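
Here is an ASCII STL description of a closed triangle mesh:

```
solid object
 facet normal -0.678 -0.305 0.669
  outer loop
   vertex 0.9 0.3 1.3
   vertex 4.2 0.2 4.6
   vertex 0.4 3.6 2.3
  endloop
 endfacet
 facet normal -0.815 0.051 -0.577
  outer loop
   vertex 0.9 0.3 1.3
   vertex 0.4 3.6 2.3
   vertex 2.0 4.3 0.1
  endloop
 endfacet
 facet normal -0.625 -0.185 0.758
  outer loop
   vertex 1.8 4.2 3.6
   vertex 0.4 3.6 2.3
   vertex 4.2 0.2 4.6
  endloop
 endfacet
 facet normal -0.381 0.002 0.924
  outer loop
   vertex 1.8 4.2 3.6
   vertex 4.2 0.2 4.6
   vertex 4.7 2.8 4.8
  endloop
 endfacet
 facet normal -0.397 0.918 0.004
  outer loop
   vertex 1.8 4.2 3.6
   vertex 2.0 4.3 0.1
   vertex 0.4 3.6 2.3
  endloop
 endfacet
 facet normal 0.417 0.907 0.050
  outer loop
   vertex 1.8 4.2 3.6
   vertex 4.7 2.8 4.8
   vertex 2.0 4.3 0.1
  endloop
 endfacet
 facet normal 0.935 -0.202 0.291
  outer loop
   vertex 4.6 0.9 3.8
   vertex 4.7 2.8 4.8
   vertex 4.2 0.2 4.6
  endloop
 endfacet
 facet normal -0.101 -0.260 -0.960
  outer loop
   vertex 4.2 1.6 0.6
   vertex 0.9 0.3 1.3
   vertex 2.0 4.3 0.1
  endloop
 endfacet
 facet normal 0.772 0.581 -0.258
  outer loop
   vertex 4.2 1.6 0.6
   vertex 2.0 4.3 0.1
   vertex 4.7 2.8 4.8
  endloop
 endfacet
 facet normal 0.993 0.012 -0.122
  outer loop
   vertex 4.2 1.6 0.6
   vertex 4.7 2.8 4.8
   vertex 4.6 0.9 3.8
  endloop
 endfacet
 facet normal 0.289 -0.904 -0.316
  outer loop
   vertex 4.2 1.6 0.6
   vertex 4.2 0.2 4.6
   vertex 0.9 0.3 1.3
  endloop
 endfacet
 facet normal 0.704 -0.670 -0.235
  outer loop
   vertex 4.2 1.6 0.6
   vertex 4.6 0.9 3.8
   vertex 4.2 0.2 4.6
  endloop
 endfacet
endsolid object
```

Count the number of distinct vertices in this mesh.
8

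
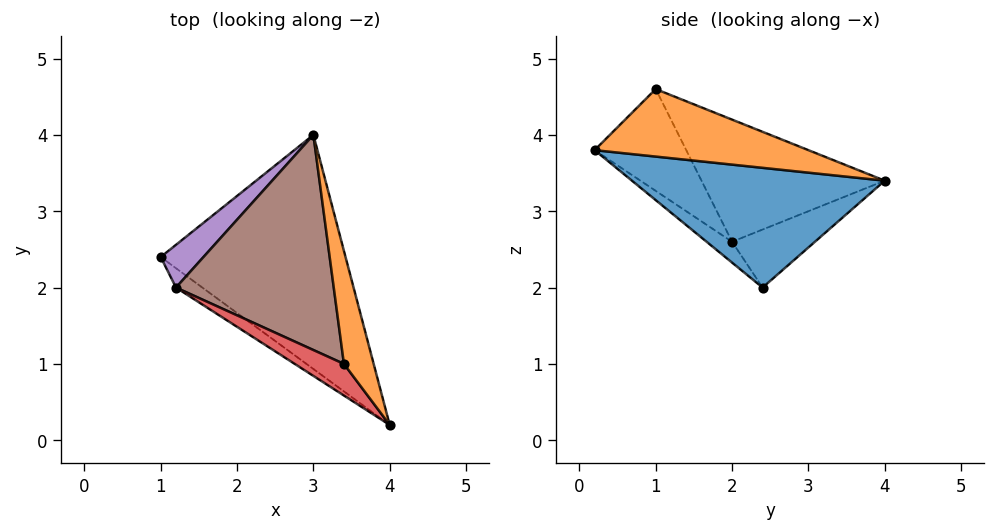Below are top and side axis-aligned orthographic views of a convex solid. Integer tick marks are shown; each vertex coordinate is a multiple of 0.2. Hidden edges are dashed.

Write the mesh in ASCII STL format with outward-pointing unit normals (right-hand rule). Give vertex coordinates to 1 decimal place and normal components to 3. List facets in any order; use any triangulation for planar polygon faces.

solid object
 facet normal 0.543 0.055 -0.838
  outer loop
   vertex 3.0 4.0 3.4
   vertex 4.0 0.2 3.8
   vertex 1.0 2.4 2.0
  endloop
 endfacet
 facet normal 0.881 0.273 0.388
  outer loop
   vertex 3.4 1.0 4.6
   vertex 4.0 0.2 3.8
   vertex 3.0 4.0 3.4
  endloop
 endfacet
 facet normal -0.346 -0.830 -0.438
  outer loop
   vertex 1.2 2.0 2.6
   vertex 1.0 2.4 2.0
   vertex 4.0 0.2 3.8
  endloop
 endfacet
 facet normal -0.603 -0.743 0.291
  outer loop
   vertex 1.2 2.0 2.6
   vertex 4.0 0.2 3.8
   vertex 3.4 1.0 4.6
  endloop
 endfacet
 facet normal -0.724 0.438 0.533
  outer loop
   vertex 1.2 2.0 2.6
   vertex 3.0 4.0 3.4
   vertex 1.0 2.4 2.0
  endloop
 endfacet
 facet normal -0.596 0.228 0.770
  outer loop
   vertex 1.2 2.0 2.6
   vertex 3.4 1.0 4.6
   vertex 3.0 4.0 3.4
  endloop
 endfacet
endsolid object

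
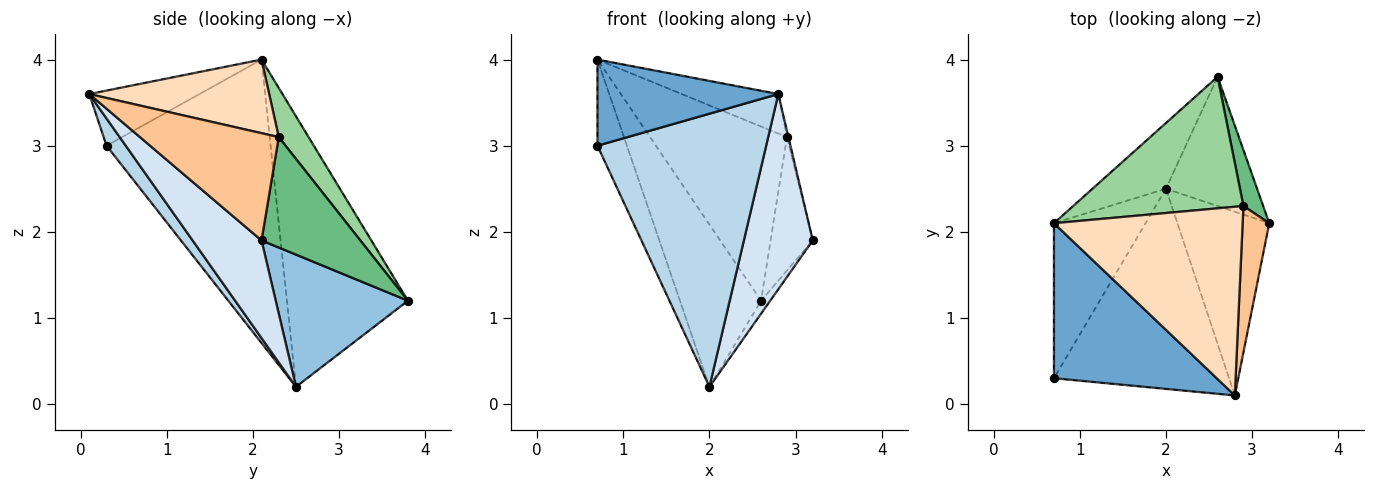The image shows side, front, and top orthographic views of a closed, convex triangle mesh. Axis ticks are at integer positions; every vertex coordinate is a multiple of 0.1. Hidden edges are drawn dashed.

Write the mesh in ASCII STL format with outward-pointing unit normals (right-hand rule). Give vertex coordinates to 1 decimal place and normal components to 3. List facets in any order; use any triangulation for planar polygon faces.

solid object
 facet normal -0.284 -0.466 0.838
  outer loop
   vertex 2.8 0.1 3.6
   vertex 0.7 2.1 4.0
   vertex 0.7 0.3 3.0
  endloop
 endfacet
 facet normal 0.822 0.057 -0.567
  outer loop
   vertex 2.0 2.5 0.2
   vertex 2.6 3.8 1.2
   vertex 3.2 2.1 1.9
  endloop
 endfacet
 facet normal 0.092 -0.803 -0.589
  outer loop
   vertex 2.0 2.5 0.2
   vertex 2.8 0.1 3.6
   vertex 0.7 0.3 3.0
  endloop
 endfacet
 facet normal 0.589 -0.589 -0.554
  outer loop
   vertex 2.0 2.5 0.2
   vertex 3.2 2.1 1.9
   vertex 2.8 0.1 3.6
  endloop
 endfacet
 facet normal -0.938 0.168 -0.303
  outer loop
   vertex 2.0 2.5 0.2
   vertex 0.7 0.3 3.0
   vertex 0.7 2.1 4.0
  endloop
 endfacet
 facet normal -0.810 0.543 -0.220
  outer loop
   vertex 2.0 2.5 0.2
   vertex 0.7 2.1 4.0
   vertex 2.6 3.8 1.2
  endloop
 endfacet
 facet normal 0.971 0.011 0.241
  outer loop
   vertex 2.9 2.3 3.1
   vertex 2.8 0.1 3.6
   vertex 3.2 2.1 1.9
  endloop
 endfacet
 facet normal 0.357 0.192 0.914
  outer loop
   vertex 2.9 2.3 3.1
   vertex 0.7 2.1 4.0
   vertex 2.8 0.1 3.6
  endloop
 endfacet
 facet normal 0.908 0.387 0.162
  outer loop
   vertex 2.9 2.3 3.1
   vertex 3.2 2.1 1.9
   vertex 2.6 3.8 1.2
  endloop
 endfacet
 facet normal 0.171 0.786 0.594
  outer loop
   vertex 2.9 2.3 3.1
   vertex 2.6 3.8 1.2
   vertex 0.7 2.1 4.0
  endloop
 endfacet
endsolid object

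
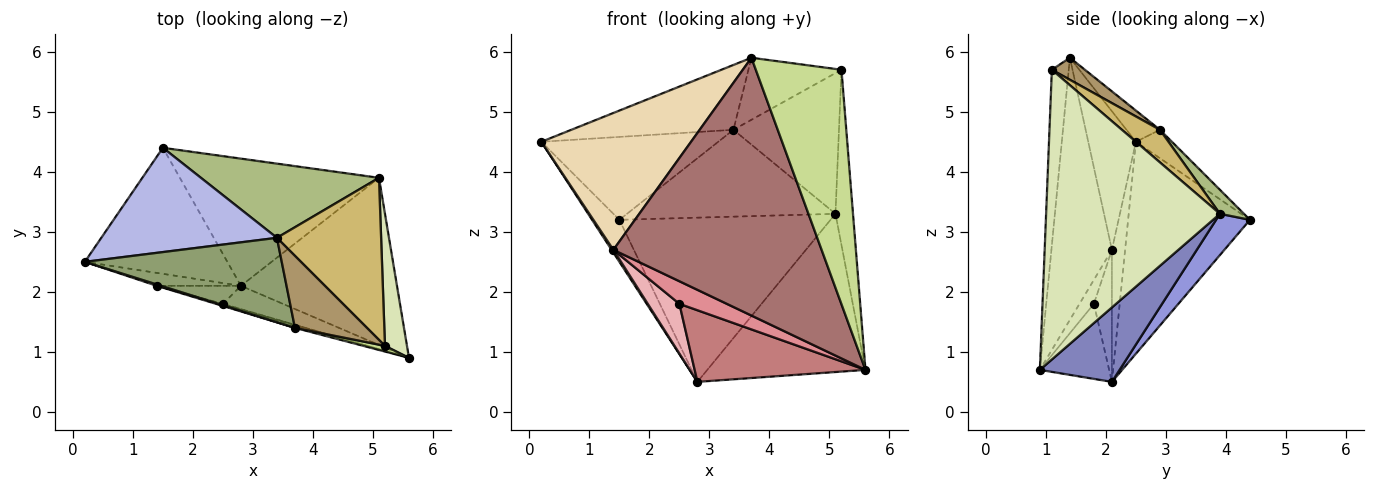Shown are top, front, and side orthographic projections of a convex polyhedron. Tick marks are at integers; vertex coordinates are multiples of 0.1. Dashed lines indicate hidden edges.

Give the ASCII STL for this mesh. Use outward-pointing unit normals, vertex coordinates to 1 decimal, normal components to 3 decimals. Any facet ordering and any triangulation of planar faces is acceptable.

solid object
 facet normal -0.816 0.183 -0.549
  outer loop
   vertex 2.8 2.1 0.5
   vertex 0.2 2.5 4.5
   vertex 1.5 4.4 3.2
  endloop
 endfacet
 facet normal 0.327 0.649 -0.686
  outer loop
   vertex 2.8 2.1 0.5
   vertex 5.1 3.9 3.3
   vertex 5.6 0.9 0.7
  endloop
 endfacet
 facet normal 0.126 0.784 -0.608
  outer loop
   vertex 2.8 2.1 0.5
   vertex 1.5 4.4 3.2
   vertex 5.1 3.9 3.3
  endloop
 endfacet
 facet normal -0.126 0.617 0.777
  outer loop
   vertex 3.4 2.9 4.7
   vertex 1.5 4.4 3.2
   vertex 0.2 2.5 4.5
  endloop
 endfacet
 facet normal -0.125 0.604 0.787
  outer loop
   vertex 3.4 2.9 4.7
   vertex 0.2 2.5 4.5
   vertex 3.7 1.4 5.9
  endloop
 endfacet
 facet normal 0.087 0.757 0.647
  outer loop
   vertex 3.4 2.9 4.7
   vertex 5.1 3.9 3.3
   vertex 1.5 4.4 3.2
  endloop
 endfacet
 facet normal -0.193 -0.981 0.024
  outer loop
   vertex 5.2 1.1 5.7
   vertex 3.7 1.4 5.9
   vertex 5.6 0.9 0.7
  endloop
 endfacet
 facet normal 0.992 0.100 0.075
  outer loop
   vertex 5.2 1.1 5.7
   vertex 5.6 0.9 0.7
   vertex 5.1 3.9 3.3
  endloop
 endfacet
 facet normal 0.226 0.636 0.738
  outer loop
   vertex 5.2 1.1 5.7
   vertex 3.4 2.9 4.7
   vertex 3.7 1.4 5.9
  endloop
 endfacet
 facet normal 0.230 0.638 0.735
  outer loop
   vertex 5.2 1.1 5.7
   vertex 5.1 3.9 3.3
   vertex 3.4 2.9 4.7
  endloop
 endfacet
 facet normal -0.838 -0.114 -0.533
  outer loop
   vertex 1.4 2.1 2.7
   vertex 0.2 2.5 4.5
   vertex 2.8 2.1 0.5
  endloop
 endfacet
 facet normal -0.303 -0.953 0.010
  outer loop
   vertex 1.4 2.1 2.7
   vertex 3.7 1.4 5.9
   vertex 0.2 2.5 4.5
  endloop
 endfacet
 facet normal -0.279 -0.960 -0.010
  outer loop
   vertex 1.4 2.1 2.7
   vertex 5.6 0.9 0.7
   vertex 3.7 1.4 5.9
  endloop
 endfacet
 facet normal -0.360 -0.888 -0.288
  outer loop
   vertex 2.5 1.8 1.8
   vertex 2.8 2.1 0.5
   vertex 5.6 0.9 0.7
  endloop
 endfacet
 facet normal -0.290 -0.956 -0.036
  outer loop
   vertex 2.5 1.8 1.8
   vertex 5.6 0.9 0.7
   vertex 1.4 2.1 2.7
  endloop
 endfacet
 facet normal -0.472 -0.829 -0.300
  outer loop
   vertex 2.5 1.8 1.8
   vertex 1.4 2.1 2.7
   vertex 2.8 2.1 0.5
  endloop
 endfacet
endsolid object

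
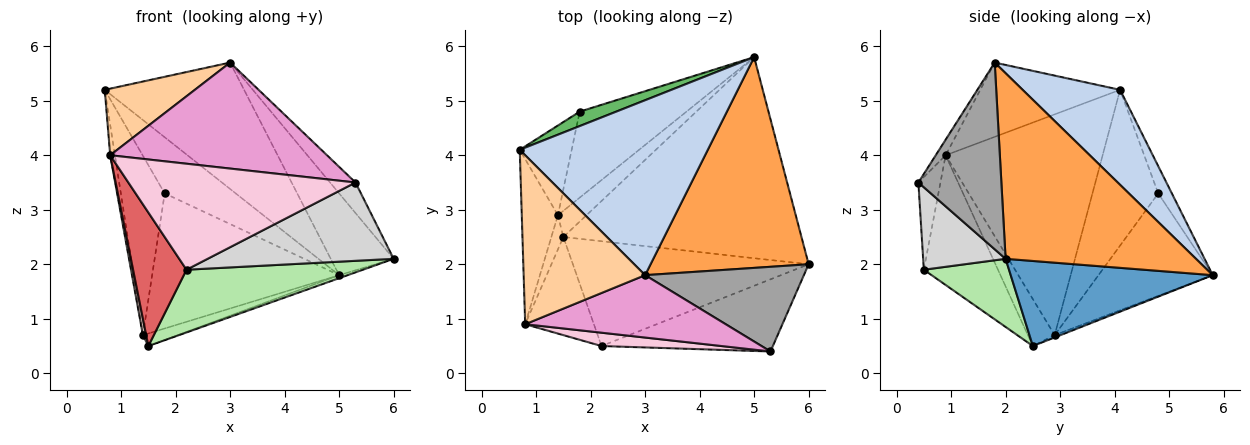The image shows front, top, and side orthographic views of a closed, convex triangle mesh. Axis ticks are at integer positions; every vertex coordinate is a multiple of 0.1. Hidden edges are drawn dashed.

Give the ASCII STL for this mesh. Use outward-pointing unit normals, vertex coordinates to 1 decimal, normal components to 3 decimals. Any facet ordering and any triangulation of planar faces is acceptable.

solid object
 facet normal 0.336 0.014 -0.942
  outer loop
   vertex 1.5 2.5 0.5
   vertex 5.0 5.8 1.8
   vertex 6.0 2.0 2.1
  endloop
 endfacet
 facet normal 0.379 0.542 0.750
  outer loop
   vertex 3.0 1.8 5.7
   vertex 5.0 5.8 1.8
   vertex 0.7 4.1 5.2
  endloop
 endfacet
 facet normal 0.738 0.244 0.629
  outer loop
   vertex 3.0 1.8 5.7
   vertex 6.0 2.0 2.1
   vertex 5.0 5.8 1.8
  endloop
 endfacet
 facet normal -0.494 -0.319 0.809
  outer loop
   vertex 3.0 1.8 5.7
   vertex 0.7 4.1 5.2
   vertex 0.8 0.9 4.0
  endloop
 endfacet
 facet normal -0.183 0.952 0.245
  outer loop
   vertex 1.8 4.8 3.3
   vertex 0.7 4.1 5.2
   vertex 5.0 5.8 1.8
  endloop
 endfacet
 facet normal 0.241 -0.499 -0.833
  outer loop
   vertex 2.2 0.5 1.9
   vertex 1.5 2.5 0.5
   vertex 6.0 2.0 2.1
  endloop
 endfacet
 facet normal -0.745 -0.537 -0.395
  outer loop
   vertex 2.2 0.5 1.9
   vertex 0.8 0.9 4.0
   vertex 1.5 2.5 0.5
  endloop
 endfacet
 facet normal -0.073 0.431 -0.899
  outer loop
   vertex 1.4 2.9 0.7
   vertex 5.0 5.8 1.8
   vertex 1.5 2.5 0.5
  endloop
 endfacet
 facet normal -0.458 0.750 -0.477
  outer loop
   vertex 1.4 2.9 0.7
   vertex 1.8 4.8 3.3
   vertex 5.0 5.8 1.8
  endloop
 endfacet
 facet normal -0.802 0.535 -0.267
  outer loop
   vertex 1.4 2.9 0.7
   vertex 0.7 4.1 5.2
   vertex 1.8 4.8 3.3
  endloop
 endfacet
 facet normal -0.986 0.030 -0.161
  outer loop
   vertex 1.4 2.9 0.7
   vertex 0.8 0.9 4.0
   vertex 0.7 4.1 5.2
  endloop
 endfacet
 facet normal -0.962 -0.117 -0.246
  outer loop
   vertex 1.4 2.9 0.7
   vertex 1.5 2.5 0.5
   vertex 0.8 0.9 4.0
  endloop
 endfacet
 facet normal -0.039 -0.861 0.507
  outer loop
   vertex 5.3 0.4 3.5
   vertex 3.0 1.8 5.7
   vertex 0.8 0.9 4.0
  endloop
 endfacet
 facet normal -0.096 -0.988 0.124
  outer loop
   vertex 5.3 0.4 3.5
   vertex 0.8 0.9 4.0
   vertex 2.2 0.5 1.9
  endloop
 endfacet
 facet normal 0.742 0.227 0.631
  outer loop
   vertex 5.3 0.4 3.5
   vertex 6.0 2.0 2.1
   vertex 3.0 1.8 5.7
  endloop
 endfacet
 facet normal 0.310 -0.699 -0.644
  outer loop
   vertex 5.3 0.4 3.5
   vertex 2.2 0.5 1.9
   vertex 6.0 2.0 2.1
  endloop
 endfacet
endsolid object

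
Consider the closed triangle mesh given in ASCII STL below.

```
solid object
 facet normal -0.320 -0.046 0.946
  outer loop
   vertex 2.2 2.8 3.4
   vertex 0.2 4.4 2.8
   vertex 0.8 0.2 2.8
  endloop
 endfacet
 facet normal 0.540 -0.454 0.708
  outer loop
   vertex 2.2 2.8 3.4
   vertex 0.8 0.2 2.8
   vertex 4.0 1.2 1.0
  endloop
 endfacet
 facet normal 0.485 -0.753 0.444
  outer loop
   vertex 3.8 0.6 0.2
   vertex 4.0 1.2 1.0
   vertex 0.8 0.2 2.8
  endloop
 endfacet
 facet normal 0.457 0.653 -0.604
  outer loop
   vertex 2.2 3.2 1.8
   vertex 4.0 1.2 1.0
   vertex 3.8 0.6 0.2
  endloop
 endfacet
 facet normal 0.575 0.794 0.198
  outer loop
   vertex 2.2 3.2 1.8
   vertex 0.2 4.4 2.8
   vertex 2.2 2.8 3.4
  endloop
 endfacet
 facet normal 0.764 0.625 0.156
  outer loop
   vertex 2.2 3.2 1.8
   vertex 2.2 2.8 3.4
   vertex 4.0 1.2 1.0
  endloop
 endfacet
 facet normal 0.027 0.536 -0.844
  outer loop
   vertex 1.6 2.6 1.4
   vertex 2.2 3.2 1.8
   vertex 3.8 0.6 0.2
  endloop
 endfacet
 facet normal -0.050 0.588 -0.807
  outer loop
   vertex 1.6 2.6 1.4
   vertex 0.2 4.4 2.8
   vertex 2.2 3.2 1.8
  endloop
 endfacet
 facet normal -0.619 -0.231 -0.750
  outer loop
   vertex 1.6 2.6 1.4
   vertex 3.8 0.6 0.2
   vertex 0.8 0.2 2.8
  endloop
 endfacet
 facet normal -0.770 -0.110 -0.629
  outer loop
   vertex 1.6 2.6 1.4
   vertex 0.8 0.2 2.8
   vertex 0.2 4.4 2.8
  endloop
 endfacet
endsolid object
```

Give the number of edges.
15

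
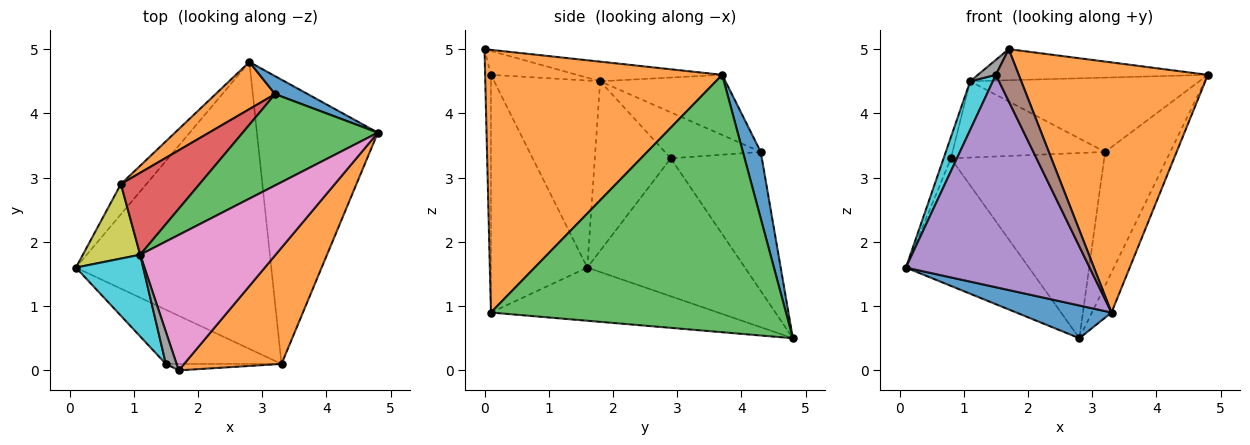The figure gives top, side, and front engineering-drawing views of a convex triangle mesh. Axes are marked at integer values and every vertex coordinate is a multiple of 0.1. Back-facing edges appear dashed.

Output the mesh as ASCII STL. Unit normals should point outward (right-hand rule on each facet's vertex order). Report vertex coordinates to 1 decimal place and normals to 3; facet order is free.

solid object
 facet normal -0.261 -0.109 -0.959
  outer loop
   vertex 3.3 0.1 0.9
   vertex 0.1 1.6 1.6
   vertex 2.8 4.8 0.5
  endloop
 endfacet
 facet normal 0.751 -0.599 0.278
  outer loop
   vertex 3.3 0.1 0.9
   vertex 4.8 3.7 4.6
   vertex 1.7 0.0 5.0
  endloop
 endfacet
 facet normal 0.903 0.060 -0.425
  outer loop
   vertex 3.3 0.1 0.9
   vertex 2.8 4.8 0.5
   vertex 4.8 3.7 4.6
  endloop
 endfacet
 facet normal -0.780 0.609 -0.144
  outer loop
   vertex 0.8 2.9 3.3
   vertex 2.8 4.8 0.5
   vertex 0.1 1.6 1.6
  endloop
 endfacet
 facet normal -0.453 -0.864 -0.220
  outer loop
   vertex 1.5 0.1 4.6
   vertex 0.1 1.6 1.6
   vertex 3.3 0.1 0.9
  endloop
 endfacet
 facet normal -0.244 -0.963 -0.119
  outer loop
   vertex 1.5 0.1 4.6
   vertex 3.3 0.1 0.9
   vertex 1.7 0.0 5.0
  endloop
 endfacet
 facet normal -0.140 0.221 0.965
  outer loop
   vertex 1.1 1.8 4.5
   vertex 1.7 0.0 5.0
   vertex 4.8 3.7 4.6
  endloop
 endfacet
 facet normal -0.897 -0.187 0.401
  outer loop
   vertex 1.1 1.8 4.5
   vertex 1.5 0.1 4.6
   vertex 1.7 0.0 5.0
  endloop
 endfacet
 facet normal -0.943 0.091 0.319
  outer loop
   vertex 1.1 1.8 4.5
   vertex 0.8 2.9 3.3
   vertex 0.1 1.6 1.6
  endloop
 endfacet
 facet normal -0.922 -0.198 0.332
  outer loop
   vertex 1.1 1.8 4.5
   vertex 0.1 1.6 1.6
   vertex 1.5 0.1 4.6
  endloop
 endfacet
 facet normal 0.262 0.956 0.129
  outer loop
   vertex 3.2 4.3 3.4
   vertex 4.8 3.7 4.6
   vertex 2.8 4.8 0.5
  endloop
 endfacet
 facet normal -0.499 0.840 0.214
  outer loop
   vertex 3.2 4.3 3.4
   vertex 2.8 4.8 0.5
   vertex 0.8 2.9 3.3
  endloop
 endfacet
 facet normal -0.326 0.597 0.733
  outer loop
   vertex 3.2 4.3 3.4
   vertex 1.1 1.8 4.5
   vertex 4.8 3.7 4.6
  endloop
 endfacet
 facet normal -0.394 0.627 0.673
  outer loop
   vertex 3.2 4.3 3.4
   vertex 0.8 2.9 3.3
   vertex 1.1 1.8 4.5
  endloop
 endfacet
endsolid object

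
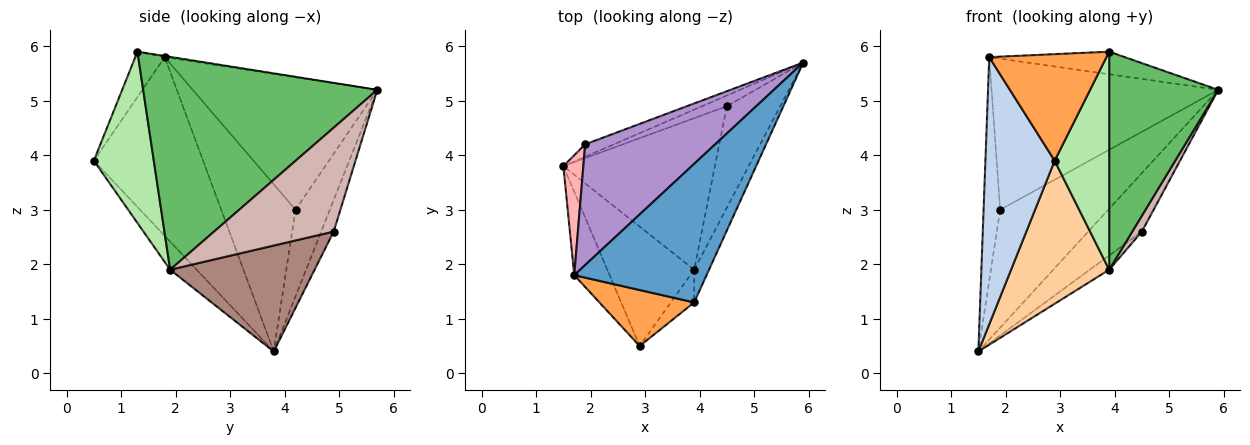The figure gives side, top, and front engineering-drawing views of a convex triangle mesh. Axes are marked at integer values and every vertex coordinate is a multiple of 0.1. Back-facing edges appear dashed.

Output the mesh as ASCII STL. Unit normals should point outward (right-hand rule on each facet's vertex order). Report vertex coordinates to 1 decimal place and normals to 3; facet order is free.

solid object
 facet normal -0.008 0.161 0.987
  outer loop
   vertex 1.7 1.8 5.8
   vertex 3.9 1.3 5.9
   vertex 5.9 5.7 5.2
  endloop
 endfacet
 facet normal -0.833 -0.528 -0.165
  outer loop
   vertex 1.7 1.8 5.8
   vertex 1.5 3.8 0.4
   vertex 2.9 0.5 3.9
  endloop
 endfacet
 facet normal -0.217 -0.864 0.454
  outer loop
   vertex 1.7 1.8 5.8
   vertex 2.9 0.5 3.9
   vertex 3.9 1.3 5.9
  endloop
 endfacet
 facet normal -0.203 -0.752 -0.628
  outer loop
   vertex 3.9 1.9 1.9
   vertex 2.9 0.5 3.9
   vertex 1.5 3.8 0.4
  endloop
 endfacet
 facet normal 0.905 -0.421 -0.063
  outer loop
   vertex 3.9 1.9 1.9
   vertex 5.9 5.7 5.2
   vertex 3.9 1.3 5.9
  endloop
 endfacet
 facet normal 0.736 -0.669 -0.100
  outer loop
   vertex 3.9 1.9 1.9
   vertex 3.9 1.3 5.9
   vertex 2.9 0.5 3.9
  endloop
 endfacet
 facet normal -0.301 0.948 -0.100
  outer loop
   vertex 1.9 4.2 3.0
   vertex 5.9 5.7 5.2
   vertex 1.5 3.8 0.4
  endloop
 endfacet
 facet normal -0.969 0.216 0.116
  outer loop
   vertex 1.9 4.2 3.0
   vertex 1.5 3.8 0.4
   vertex 1.7 1.8 5.8
  endloop
 endfacet
 facet normal -0.537 0.659 0.527
  outer loop
   vertex 1.9 4.2 3.0
   vertex 1.7 1.8 5.8
   vertex 5.9 5.7 5.2
  endloop
 endfacet
 facet normal -0.223 0.959 -0.175
  outer loop
   vertex 4.5 4.9 2.6
   vertex 1.5 3.8 0.4
   vertex 5.9 5.7 5.2
  endloop
 endfacet
 facet normal 0.571 0.076 -0.817
  outer loop
   vertex 4.5 4.9 2.6
   vertex 3.9 1.9 1.9
   vertex 1.5 3.8 0.4
  endloop
 endfacet
 facet normal 0.887 -0.071 -0.456
  outer loop
   vertex 4.5 4.9 2.6
   vertex 5.9 5.7 5.2
   vertex 3.9 1.9 1.9
  endloop
 endfacet
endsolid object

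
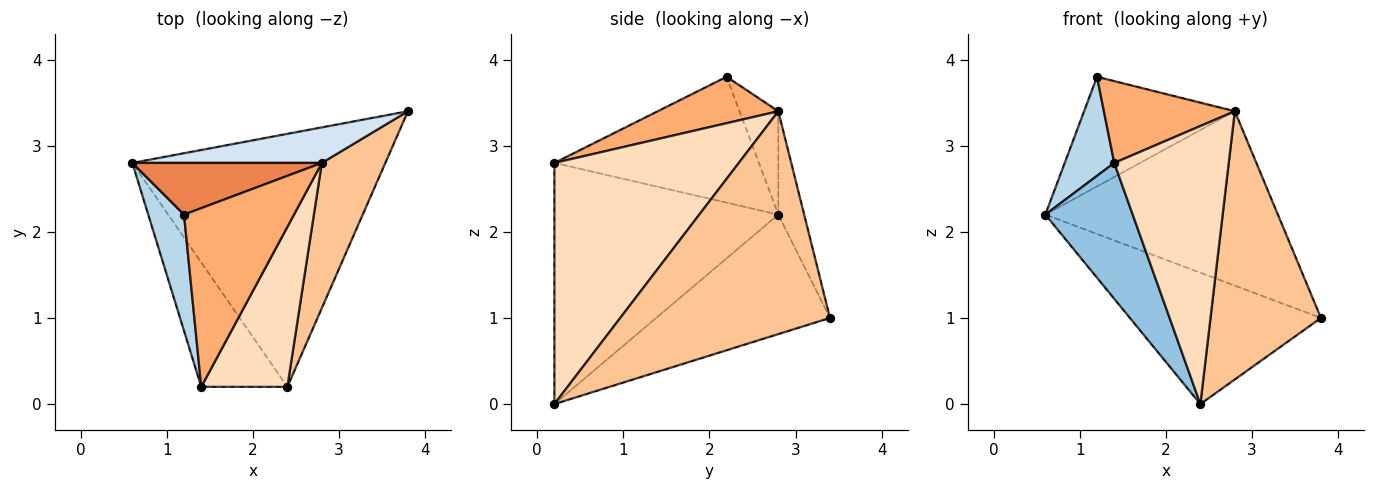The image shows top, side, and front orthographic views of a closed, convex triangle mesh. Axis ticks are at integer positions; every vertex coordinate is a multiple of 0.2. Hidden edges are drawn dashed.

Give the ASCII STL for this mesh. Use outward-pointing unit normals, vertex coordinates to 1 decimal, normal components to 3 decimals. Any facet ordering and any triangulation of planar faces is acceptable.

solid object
 facet normal -0.387 0.425 -0.819
  outer loop
   vertex 2.4 0.2 0.0
   vertex 0.6 2.8 2.2
   vertex 3.8 3.4 1.0
  endloop
 endfacet
 facet normal -0.884 -0.345 -0.316
  outer loop
   vertex 1.4 0.2 2.8
   vertex 0.6 2.8 2.2
   vertex 2.4 0.2 0.0
  endloop
 endfacet
 facet normal -0.937 -0.227 0.266
  outer loop
   vertex 1.4 0.2 2.8
   vertex 1.2 2.2 3.8
   vertex 0.6 2.8 2.2
  endloop
 endfacet
 facet normal -0.108 0.974 0.198
  outer loop
   vertex 2.8 2.8 3.4
   vertex 3.8 3.4 1.0
   vertex 0.6 2.8 2.2
  endloop
 endfacet
 facet normal -0.227 0.881 0.415
  outer loop
   vertex 2.8 2.8 3.4
   vertex 0.6 2.8 2.2
   vertex 1.2 2.2 3.8
  endloop
 endfacet
 facet normal 0.358 -0.389 0.849
  outer loop
   vertex 2.8 2.8 3.4
   vertex 1.2 2.2 3.8
   vertex 1.4 0.2 2.8
  endloop
 endfacet
 facet normal 0.858 -0.452 0.245
  outer loop
   vertex 2.8 2.8 3.4
   vertex 2.4 0.2 0.0
   vertex 3.8 3.4 1.0
  endloop
 endfacet
 facet normal 0.813 -0.505 0.290
  outer loop
   vertex 2.8 2.8 3.4
   vertex 1.4 0.2 2.8
   vertex 2.4 0.2 0.0
  endloop
 endfacet
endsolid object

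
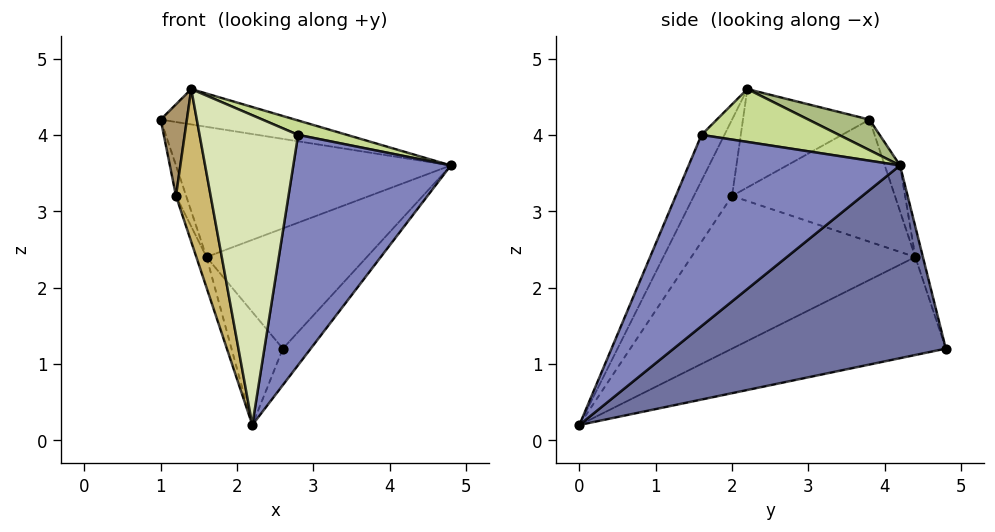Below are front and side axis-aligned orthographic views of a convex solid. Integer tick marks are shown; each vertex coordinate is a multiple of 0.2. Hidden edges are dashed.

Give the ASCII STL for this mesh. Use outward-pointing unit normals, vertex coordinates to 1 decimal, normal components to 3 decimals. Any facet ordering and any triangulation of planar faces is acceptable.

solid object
 facet normal 0.744 0.076 -0.663
  outer loop
   vertex 2.6 4.8 1.2
   vertex 4.8 4.2 3.6
   vertex 2.2 0.0 0.2
  endloop
 endfacet
 facet normal 0.796 -0.593 0.124
  outer loop
   vertex 2.8 1.6 4.0
   vertex 2.2 0.0 0.2
   vertex 4.8 4.2 3.6
  endloop
 endfacet
 facet normal -0.053 0.953 0.300
  outer loop
   vertex 1.6 4.4 2.4
   vertex 1.0 3.8 4.2
   vertex 4.8 4.2 3.6
  endloop
 endfacet
 facet normal -0.046 0.958 0.281
  outer loop
   vertex 1.6 4.4 2.4
   vertex 4.8 4.2 3.6
   vertex 2.6 4.8 1.2
  endloop
 endfacet
 facet normal -0.784 0.188 -0.591
  outer loop
   vertex 1.6 4.4 2.4
   vertex 2.6 4.8 1.2
   vertex 2.2 0.0 0.2
  endloop
 endfacet
 facet normal 0.122 0.269 0.955
  outer loop
   vertex 1.4 2.2 4.6
   vertex 4.8 4.2 3.6
   vertex 1.0 3.8 4.2
  endloop
 endfacet
 facet normal 0.346 -0.123 0.930
  outer loop
   vertex 1.4 2.2 4.6
   vertex 2.8 1.6 4.0
   vertex 4.8 4.2 3.6
  endloop
 endfacet
 facet normal -0.207 -0.890 0.407
  outer loop
   vertex 1.4 2.2 4.6
   vertex 2.2 0.0 0.2
   vertex 2.8 1.6 4.0
  endloop
 endfacet
 facet normal -0.966 -0.200 0.166
  outer loop
   vertex 1.2 2.0 3.2
   vertex 1.4 2.2 4.6
   vertex 1.0 3.8 4.2
  endloop
 endfacet
 facet normal -0.725 -0.659 0.198
  outer loop
   vertex 1.2 2.0 3.2
   vertex 2.2 0.0 0.2
   vertex 1.4 2.2 4.6
  endloop
 endfacet
 facet normal -0.953 0.060 -0.298
  outer loop
   vertex 1.2 2.0 3.2
   vertex 1.0 3.8 4.2
   vertex 1.6 4.4 2.4
  endloop
 endfacet
 facet normal -0.939 0.043 -0.341
  outer loop
   vertex 1.2 2.0 3.2
   vertex 1.6 4.4 2.4
   vertex 2.2 0.0 0.2
  endloop
 endfacet
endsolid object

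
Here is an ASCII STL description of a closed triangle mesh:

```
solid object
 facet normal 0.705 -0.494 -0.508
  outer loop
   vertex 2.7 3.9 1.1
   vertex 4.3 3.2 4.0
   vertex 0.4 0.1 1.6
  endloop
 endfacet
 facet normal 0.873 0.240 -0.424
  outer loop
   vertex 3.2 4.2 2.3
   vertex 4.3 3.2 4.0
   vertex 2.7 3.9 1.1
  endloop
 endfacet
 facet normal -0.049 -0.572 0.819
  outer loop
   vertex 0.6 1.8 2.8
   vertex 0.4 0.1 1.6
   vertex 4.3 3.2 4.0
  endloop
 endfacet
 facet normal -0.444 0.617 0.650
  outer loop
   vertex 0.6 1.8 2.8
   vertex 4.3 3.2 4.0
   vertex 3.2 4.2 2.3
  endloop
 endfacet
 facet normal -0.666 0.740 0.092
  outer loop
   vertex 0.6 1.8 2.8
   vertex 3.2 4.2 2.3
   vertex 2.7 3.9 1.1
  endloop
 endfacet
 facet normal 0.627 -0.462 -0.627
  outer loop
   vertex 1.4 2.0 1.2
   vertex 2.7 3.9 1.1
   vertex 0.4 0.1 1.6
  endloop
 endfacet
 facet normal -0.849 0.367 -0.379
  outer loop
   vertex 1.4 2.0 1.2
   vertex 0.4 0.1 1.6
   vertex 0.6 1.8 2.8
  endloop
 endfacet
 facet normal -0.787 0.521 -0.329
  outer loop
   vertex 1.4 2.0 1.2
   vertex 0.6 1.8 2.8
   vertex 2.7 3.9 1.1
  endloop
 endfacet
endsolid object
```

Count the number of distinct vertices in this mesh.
6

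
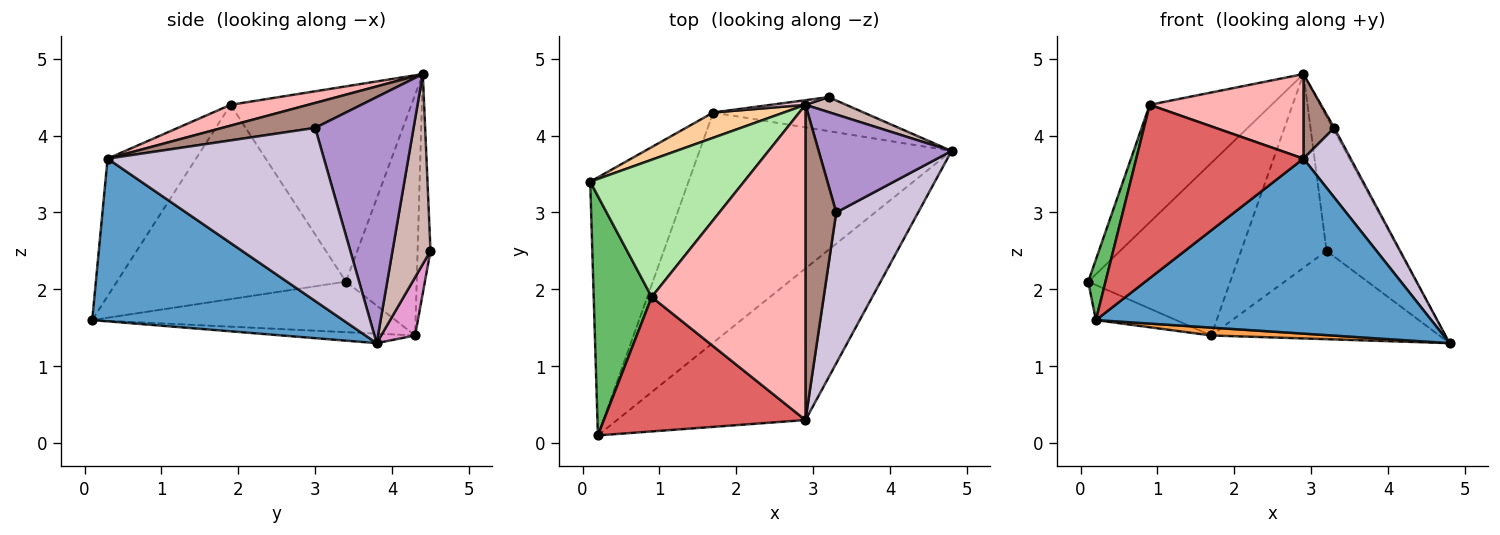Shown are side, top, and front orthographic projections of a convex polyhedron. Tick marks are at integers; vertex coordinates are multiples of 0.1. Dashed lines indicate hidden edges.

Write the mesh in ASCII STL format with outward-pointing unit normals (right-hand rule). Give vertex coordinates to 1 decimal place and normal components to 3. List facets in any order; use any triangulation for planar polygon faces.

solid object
 facet normal 0.492 -0.658 -0.570
  outer loop
   vertex 2.9 0.3 3.7
   vertex 0.2 0.1 1.6
   vertex 4.8 3.8 1.3
  endloop
 endfacet
 facet normal -0.454 0.120 -0.883
  outer loop
   vertex 1.7 4.3 1.4
   vertex 0.2 0.1 1.6
   vertex 0.1 3.4 2.1
  endloop
 endfacet
 facet normal -0.038 -0.034 -0.999
  outer loop
   vertex 1.7 4.3 1.4
   vertex 4.8 3.8 1.3
   vertex 0.2 0.1 1.6
  endloop
 endfacet
 facet normal -0.442 0.887 0.130
  outer loop
   vertex 1.7 4.3 1.4
   vertex 0.1 3.4 2.1
   vertex 2.9 4.4 4.8
  endloop
 endfacet
 facet normal -0.956 -0.072 0.285
  outer loop
   vertex 0.9 1.9 4.4
   vertex 0.1 3.4 2.1
   vertex 0.2 0.1 1.6
  endloop
 endfacet
 facet normal -0.694 0.468 0.547
  outer loop
   vertex 0.9 1.9 4.4
   vertex 2.9 4.4 4.8
   vertex 0.1 3.4 2.1
  endloop
 endfacet
 facet normal -0.386 -0.729 0.565
  outer loop
   vertex 0.9 1.9 4.4
   vertex 0.2 0.1 1.6
   vertex 2.9 0.3 3.7
  endloop
 endfacet
 facet normal 0.130 -0.257 0.958
  outer loop
   vertex 0.9 1.9 4.4
   vertex 2.9 0.3 3.7
   vertex 2.9 4.4 4.8
  endloop
 endfacet
 facet normal 0.880 0.014 0.475
  outer loop
   vertex 3.3 3.0 4.1
   vertex 4.8 3.8 1.3
   vertex 2.9 4.4 4.8
  endloop
 endfacet
 facet normal 0.887 -0.194 0.420
  outer loop
   vertex 3.3 3.0 4.1
   vertex 2.9 0.3 3.7
   vertex 4.8 3.8 1.3
  endloop
 endfacet
 facet normal 0.617 -0.204 0.760
  outer loop
   vertex 3.3 3.0 4.1
   vertex 2.9 4.4 4.8
   vertex 2.9 0.3 3.7
  endloop
 endfacet
 facet normal 0.460 0.883 0.098
  outer loop
   vertex 3.2 4.5 2.5
   vertex 2.9 4.4 4.8
   vertex 4.8 3.8 1.3
  endloop
 endfacet
 facet normal 0.138 0.924 -0.356
  outer loop
   vertex 3.2 4.5 2.5
   vertex 4.8 3.8 1.3
   vertex 1.7 4.3 1.4
  endloop
 endfacet
 facet normal -0.149 0.989 0.024
  outer loop
   vertex 3.2 4.5 2.5
   vertex 1.7 4.3 1.4
   vertex 2.9 4.4 4.8
  endloop
 endfacet
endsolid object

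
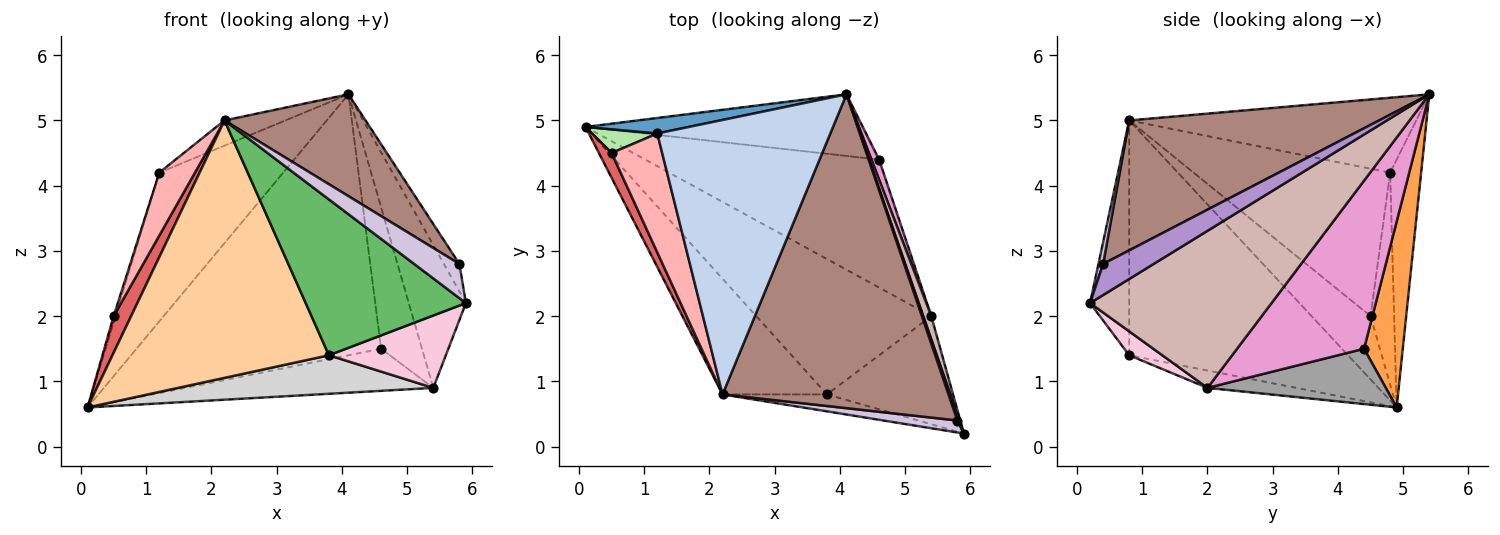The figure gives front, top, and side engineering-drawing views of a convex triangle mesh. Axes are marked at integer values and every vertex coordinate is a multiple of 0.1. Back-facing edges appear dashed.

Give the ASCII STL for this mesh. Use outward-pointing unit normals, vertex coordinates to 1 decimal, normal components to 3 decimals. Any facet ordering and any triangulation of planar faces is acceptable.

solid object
 facet normal -0.241 0.965 0.101
  outer loop
   vertex 1.2 4.8 4.2
   vertex 4.1 5.4 5.4
   vertex 0.1 4.9 0.6
  endloop
 endfacet
 facet normal -0.396 0.084 0.914
  outer loop
   vertex 2.2 0.8 5.0
   vertex 4.1 5.4 5.4
   vertex 1.2 4.8 4.2
  endloop
 endfacet
 facet normal 0.152 0.962 -0.227
  outer loop
   vertex 4.6 4.4 1.5
   vertex 0.1 4.9 0.6
   vertex 4.1 5.4 5.4
  endloop
 endfacet
 facet normal -0.678 -0.671 -0.301
  outer loop
   vertex 3.8 0.8 1.4
   vertex 2.2 0.8 5.0
   vertex 0.1 4.9 0.6
  endloop
 endfacet
 facet normal -0.236 -0.966 -0.105
  outer loop
   vertex 3.8 0.8 1.4
   vertex 5.9 0.2 2.2
   vertex 2.2 0.8 5.0
  endloop
 endfacet
 facet normal -0.953 0.073 0.293
  outer loop
   vertex 0.5 4.5 2.0
   vertex 1.2 4.8 4.2
   vertex 0.1 4.9 0.6
  endloop
 endfacet
 facet normal -0.941 -0.279 0.189
  outer loop
   vertex 0.5 4.5 2.0
   vertex 0.1 4.9 0.6
   vertex 2.2 0.8 5.0
  endloop
 endfacet
 facet normal -0.932 -0.169 0.320
  outer loop
   vertex 0.5 4.5 2.0
   vertex 2.2 0.8 5.0
   vertex 1.2 4.8 4.2
  endloop
 endfacet
 facet normal 0.954 0.292 0.062
  outer loop
   vertex 5.8 0.4 2.8
   vertex 5.9 0.2 2.2
   vertex 4.1 5.4 5.4
  endloop
 endfacet
 facet normal 0.097 -0.939 0.329
  outer loop
   vertex 5.8 0.4 2.8
   vertex 2.2 0.8 5.0
   vertex 5.9 0.2 2.2
  endloop
 endfacet
 facet normal 0.480 -0.271 0.834
  outer loop
   vertex 5.8 0.4 2.8
   vertex 4.1 5.4 5.4
   vertex 2.2 0.8 5.0
  endloop
 endfacet
 facet normal 0.953 0.300 0.049
  outer loop
   vertex 5.4 2.0 0.9
   vertex 4.1 5.4 5.4
   vertex 5.9 0.2 2.2
  endloop
 endfacet
 facet normal 0.951 0.306 0.043
  outer loop
   vertex 5.4 2.0 0.9
   vertex 4.6 4.4 1.5
   vertex 4.1 5.4 5.4
  endloop
 endfacet
 facet normal 0.156 -0.550 -0.821
  outer loop
   vertex 5.4 2.0 0.9
   vertex 5.9 0.2 2.2
   vertex 3.8 0.8 1.4
  endloop
 endfacet
 facet normal 0.219 0.305 -0.927
  outer loop
   vertex 5.4 2.0 0.9
   vertex 0.1 4.9 0.6
   vertex 4.6 4.4 1.5
  endloop
 endfacet
 facet normal -0.095 -0.272 -0.957
  outer loop
   vertex 5.4 2.0 0.9
   vertex 3.8 0.8 1.4
   vertex 0.1 4.9 0.6
  endloop
 endfacet
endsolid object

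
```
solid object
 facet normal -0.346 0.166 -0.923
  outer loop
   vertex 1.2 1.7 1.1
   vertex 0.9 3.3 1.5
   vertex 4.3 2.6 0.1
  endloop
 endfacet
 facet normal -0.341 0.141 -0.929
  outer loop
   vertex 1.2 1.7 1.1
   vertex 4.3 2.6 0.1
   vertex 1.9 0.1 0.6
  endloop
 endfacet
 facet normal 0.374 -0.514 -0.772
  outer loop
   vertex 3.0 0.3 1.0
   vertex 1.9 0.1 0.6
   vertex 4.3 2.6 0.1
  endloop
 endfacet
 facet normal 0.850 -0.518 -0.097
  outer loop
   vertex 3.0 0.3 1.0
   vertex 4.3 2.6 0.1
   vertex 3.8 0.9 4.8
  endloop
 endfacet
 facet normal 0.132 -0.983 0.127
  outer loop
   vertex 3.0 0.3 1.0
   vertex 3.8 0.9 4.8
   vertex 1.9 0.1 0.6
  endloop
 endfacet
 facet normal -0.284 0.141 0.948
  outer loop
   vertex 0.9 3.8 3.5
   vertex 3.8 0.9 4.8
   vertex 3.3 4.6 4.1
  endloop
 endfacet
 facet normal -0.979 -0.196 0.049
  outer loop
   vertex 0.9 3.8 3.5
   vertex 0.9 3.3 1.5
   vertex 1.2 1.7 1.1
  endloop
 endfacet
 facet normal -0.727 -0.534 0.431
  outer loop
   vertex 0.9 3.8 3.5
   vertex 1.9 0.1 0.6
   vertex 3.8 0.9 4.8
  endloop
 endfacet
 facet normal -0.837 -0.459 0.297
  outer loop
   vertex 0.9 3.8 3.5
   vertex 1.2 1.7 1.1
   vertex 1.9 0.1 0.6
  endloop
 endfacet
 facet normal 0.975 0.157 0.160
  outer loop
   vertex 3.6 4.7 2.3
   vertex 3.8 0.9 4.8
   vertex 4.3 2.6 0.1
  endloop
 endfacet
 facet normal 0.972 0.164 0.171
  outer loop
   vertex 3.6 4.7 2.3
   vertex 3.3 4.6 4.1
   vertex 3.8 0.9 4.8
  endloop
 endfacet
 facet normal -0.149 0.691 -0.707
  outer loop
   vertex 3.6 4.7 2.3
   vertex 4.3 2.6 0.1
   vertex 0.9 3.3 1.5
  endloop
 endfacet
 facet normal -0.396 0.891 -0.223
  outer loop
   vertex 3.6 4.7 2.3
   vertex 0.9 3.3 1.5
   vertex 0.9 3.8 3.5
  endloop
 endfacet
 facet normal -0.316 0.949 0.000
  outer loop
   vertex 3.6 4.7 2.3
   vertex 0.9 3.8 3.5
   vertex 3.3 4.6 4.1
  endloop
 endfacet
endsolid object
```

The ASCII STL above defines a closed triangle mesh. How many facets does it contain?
14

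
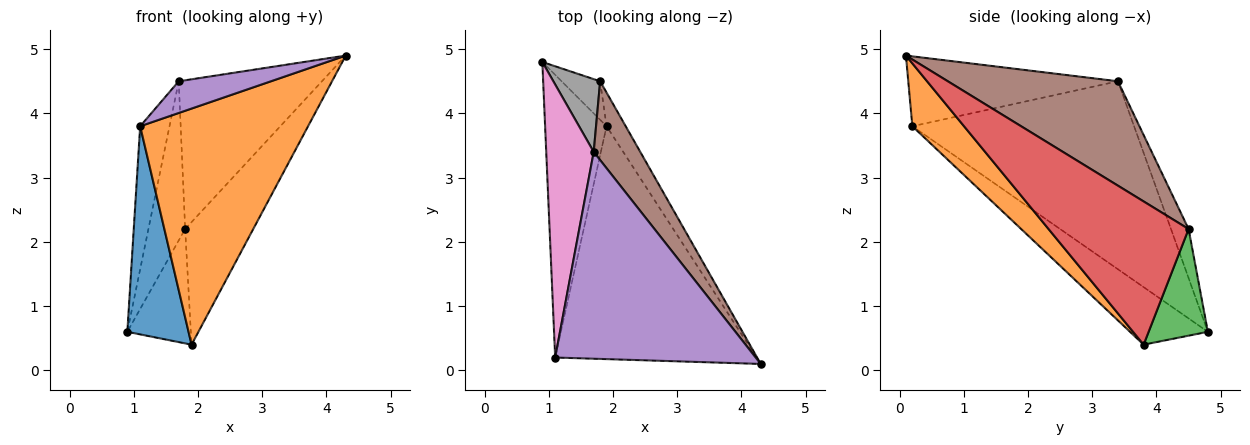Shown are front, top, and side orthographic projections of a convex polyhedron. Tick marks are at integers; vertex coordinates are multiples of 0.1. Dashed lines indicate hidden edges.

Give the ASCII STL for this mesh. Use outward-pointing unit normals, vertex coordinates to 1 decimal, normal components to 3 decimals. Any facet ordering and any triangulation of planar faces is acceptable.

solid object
 facet normal -0.602 -0.473 -0.643
  outer loop
   vertex 1.1 0.2 3.8
   vertex 0.9 4.8 0.6
   vertex 1.9 3.8 0.4
  endloop
 endfacet
 facet normal 0.214 -0.695 -0.686
  outer loop
   vertex 1.1 0.2 3.8
   vertex 1.9 3.8 0.4
   vertex 4.3 0.1 4.9
  endloop
 endfacet
 facet normal 0.662 0.710 -0.239
  outer loop
   vertex 1.8 4.5 2.2
   vertex 1.9 3.8 0.4
   vertex 0.9 4.8 0.6
  endloop
 endfacet
 facet normal 0.893 0.434 -0.119
  outer loop
   vertex 1.8 4.5 2.2
   vertex 4.3 0.1 4.9
   vertex 1.9 3.8 0.4
  endloop
 endfacet
 facet normal -0.326 -0.143 0.935
  outer loop
   vertex 1.7 3.4 4.5
   vertex 1.1 0.2 3.8
   vertex 4.3 0.1 4.9
  endloop
 endfacet
 facet normal 0.724 0.610 0.323
  outer loop
   vertex 1.7 3.4 4.5
   vertex 4.3 0.1 4.9
   vertex 1.8 4.5 2.2
  endloop
 endfacet
 facet normal -0.962 0.127 0.243
  outer loop
   vertex 1.7 3.4 4.5
   vertex 0.9 4.8 0.6
   vertex 1.1 0.2 3.8
  endloop
 endfacet
 facet normal -0.400 0.833 0.381
  outer loop
   vertex 1.7 3.4 4.5
   vertex 1.8 4.5 2.2
   vertex 0.9 4.8 0.6
  endloop
 endfacet
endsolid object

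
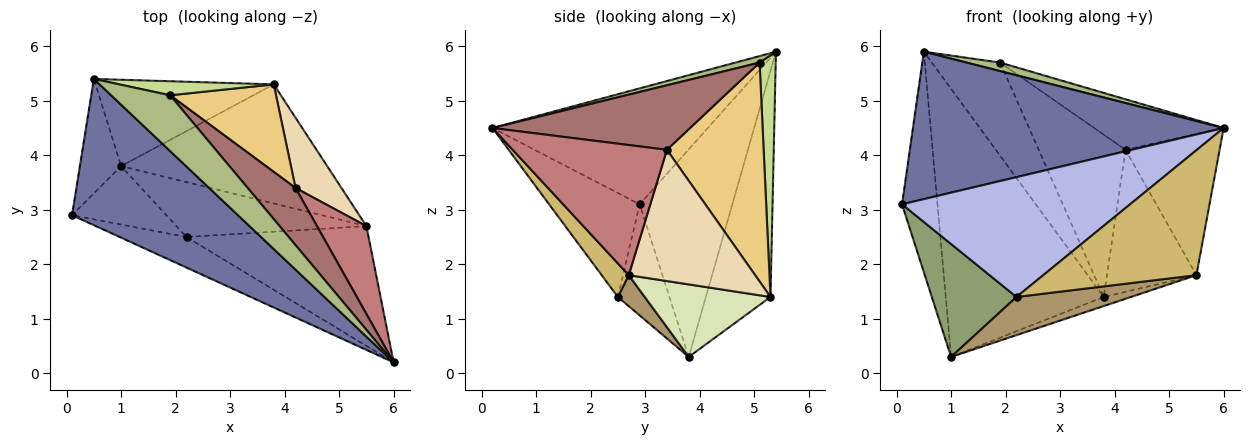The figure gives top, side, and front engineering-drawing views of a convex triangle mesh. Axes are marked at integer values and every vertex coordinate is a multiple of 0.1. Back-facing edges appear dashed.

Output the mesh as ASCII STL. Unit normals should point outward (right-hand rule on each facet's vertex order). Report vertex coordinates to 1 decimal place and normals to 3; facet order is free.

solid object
 facet normal -0.441 -0.637 0.632
  outer loop
   vertex 0.5 5.4 5.9
   vertex 0.1 2.9 3.1
   vertex 6.0 0.2 4.5
  endloop
 endfacet
 facet normal -0.918 0.351 -0.182
  outer loop
   vertex 1.0 3.8 0.3
   vertex 0.1 2.9 3.1
   vertex 0.5 5.4 5.9
  endloop
 endfacet
 facet normal -0.363 0.887 -0.286
  outer loop
   vertex 3.8 5.3 1.4
   vertex 1.0 3.8 0.3
   vertex 0.5 5.4 5.9
  endloop
 endfacet
 facet normal -0.359 -0.904 -0.231
  outer loop
   vertex 2.2 2.5 1.4
   vertex 6.0 0.2 4.5
   vertex 0.1 2.9 3.1
  endloop
 endfacet
 facet normal -0.476 -0.781 -0.404
  outer loop
   vertex 2.2 2.5 1.4
   vertex 0.1 2.9 3.1
   vertex 1.0 3.8 0.3
  endloop
 endfacet
 facet normal 0.108 -0.150 0.983
  outer loop
   vertex 1.9 5.1 5.7
   vertex 0.5 5.4 5.9
   vertex 6.0 0.2 4.5
  endloop
 endfacet
 facet normal 0.227 0.963 0.145
  outer loop
   vertex 1.9 5.1 5.7
   vertex 3.8 5.3 1.4
   vertex 0.5 5.4 5.9
  endloop
 endfacet
 facet normal 0.331 0.072 -0.941
  outer loop
   vertex 5.5 2.7 1.8
   vertex 1.0 3.8 0.3
   vertex 3.8 5.3 1.4
  endloop
 endfacet
 facet normal 0.133 -0.566 -0.814
  outer loop
   vertex 5.5 2.7 1.8
   vertex 2.2 2.5 1.4
   vertex 1.0 3.8 0.3
  endloop
 endfacet
 facet normal 0.127 -0.716 -0.686
  outer loop
   vertex 5.5 2.7 1.8
   vertex 6.0 0.2 4.5
   vertex 2.2 2.5 1.4
  endloop
 endfacet
 facet normal 0.700 0.629 0.339
  outer loop
   vertex 4.2 3.4 4.1
   vertex 3.8 5.3 1.4
   vertex 1.9 5.1 5.7
  endloop
 endfacet
 facet normal 0.785 0.555 0.275
  outer loop
   vertex 4.2 3.4 4.1
   vertex 5.5 2.7 1.8
   vertex 3.8 5.3 1.4
  endloop
 endfacet
 facet normal 0.711 0.466 0.527
  outer loop
   vertex 4.2 3.4 4.1
   vertex 1.9 5.1 5.7
   vertex 6.0 0.2 4.5
  endloop
 endfacet
 facet normal 0.812 0.495 0.308
  outer loop
   vertex 4.2 3.4 4.1
   vertex 6.0 0.2 4.5
   vertex 5.5 2.7 1.8
  endloop
 endfacet
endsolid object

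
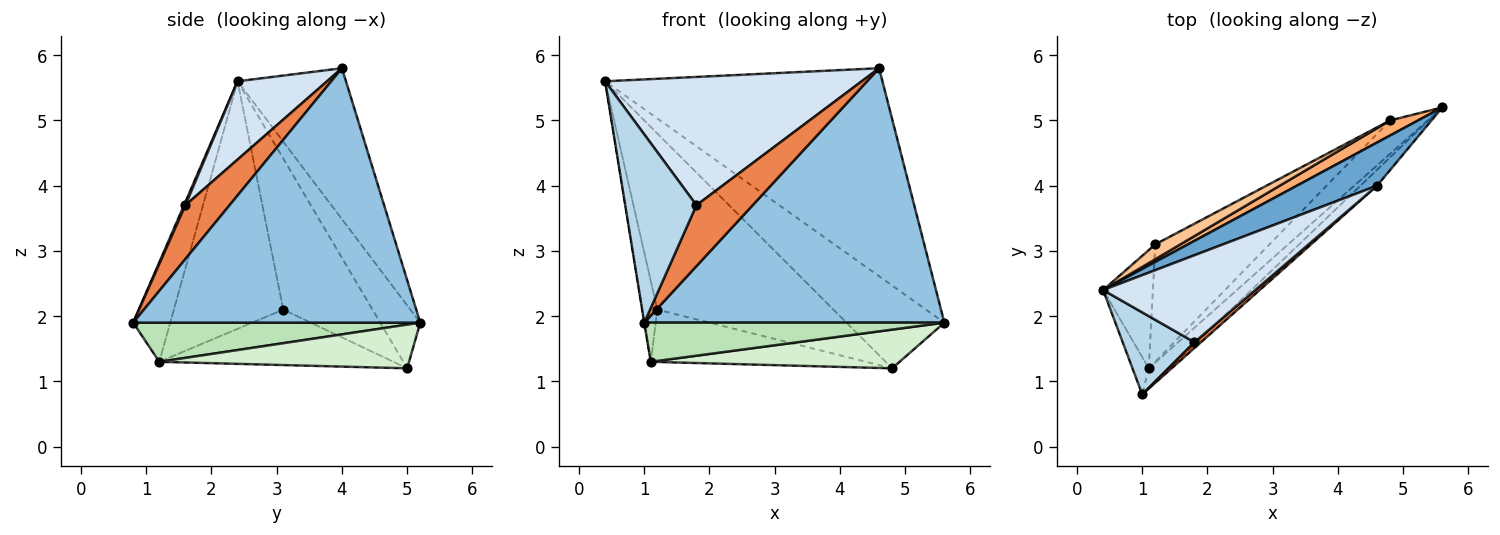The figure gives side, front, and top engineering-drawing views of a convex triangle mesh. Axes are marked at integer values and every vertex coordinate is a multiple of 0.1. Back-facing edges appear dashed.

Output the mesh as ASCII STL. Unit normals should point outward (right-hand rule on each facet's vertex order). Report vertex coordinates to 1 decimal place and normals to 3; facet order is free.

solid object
 facet normal -0.357 0.914 0.190
  outer loop
   vertex 4.6 4.0 5.8
   vertex 5.6 5.2 1.9
   vertex 0.4 2.4 5.6
  endloop
 endfacet
 facet normal 0.691 -0.722 -0.045
  outer loop
   vertex 4.6 4.0 5.8
   vertex 1.0 0.8 1.9
   vertex 5.6 5.2 1.9
  endloop
 endfacet
 facet normal 0.018 -0.917 0.399
  outer loop
   vertex 1.8 1.6 3.7
   vertex 0.4 2.4 5.6
   vertex 1.0 0.8 1.9
  endloop
 endfacet
 facet normal 0.277 -0.795 0.539
  outer loop
   vertex 1.8 1.6 3.7
   vertex 4.6 4.0 5.8
   vertex 0.4 2.4 5.6
  endloop
 endfacet
 facet normal 0.616 -0.784 0.075
  outer loop
   vertex 1.8 1.6 3.7
   vertex 1.0 0.8 1.9
   vertex 4.6 4.0 5.8
  endloop
 endfacet
 facet normal -0.373 0.913 0.166
  outer loop
   vertex 4.8 5.0 1.2
   vertex 0.4 2.4 5.6
   vertex 5.6 5.2 1.9
  endloop
 endfacet
 facet normal -0.451 0.890 0.075
  outer loop
   vertex 4.8 5.0 1.2
   vertex 1.2 3.1 2.1
   vertex 0.4 2.4 5.6
  endloop
 endfacet
 facet normal -0.405 0.373 -0.835
  outer loop
   vertex 1.1 1.2 1.3
   vertex 1.2 3.1 2.1
   vertex 4.8 5.0 1.2
  endloop
 endfacet
 facet normal -0.987 0.004 -0.162
  outer loop
   vertex 1.1 1.2 1.3
   vertex 1.0 0.8 1.9
   vertex 0.4 2.4 5.6
  endloop
 endfacet
 facet normal -0.972 0.133 -0.195
  outer loop
   vertex 1.1 1.2 1.3
   vertex 0.4 2.4 5.6
   vertex 1.2 3.1 2.1
  endloop
 endfacet
 facet normal 0.649 -0.678 -0.344
  outer loop
   vertex 1.1 1.2 1.3
   vertex 5.6 5.2 1.9
   vertex 1.0 0.8 1.9
  endloop
 endfacet
 facet normal 0.605 -0.603 -0.519
  outer loop
   vertex 1.1 1.2 1.3
   vertex 4.8 5.0 1.2
   vertex 5.6 5.2 1.9
  endloop
 endfacet
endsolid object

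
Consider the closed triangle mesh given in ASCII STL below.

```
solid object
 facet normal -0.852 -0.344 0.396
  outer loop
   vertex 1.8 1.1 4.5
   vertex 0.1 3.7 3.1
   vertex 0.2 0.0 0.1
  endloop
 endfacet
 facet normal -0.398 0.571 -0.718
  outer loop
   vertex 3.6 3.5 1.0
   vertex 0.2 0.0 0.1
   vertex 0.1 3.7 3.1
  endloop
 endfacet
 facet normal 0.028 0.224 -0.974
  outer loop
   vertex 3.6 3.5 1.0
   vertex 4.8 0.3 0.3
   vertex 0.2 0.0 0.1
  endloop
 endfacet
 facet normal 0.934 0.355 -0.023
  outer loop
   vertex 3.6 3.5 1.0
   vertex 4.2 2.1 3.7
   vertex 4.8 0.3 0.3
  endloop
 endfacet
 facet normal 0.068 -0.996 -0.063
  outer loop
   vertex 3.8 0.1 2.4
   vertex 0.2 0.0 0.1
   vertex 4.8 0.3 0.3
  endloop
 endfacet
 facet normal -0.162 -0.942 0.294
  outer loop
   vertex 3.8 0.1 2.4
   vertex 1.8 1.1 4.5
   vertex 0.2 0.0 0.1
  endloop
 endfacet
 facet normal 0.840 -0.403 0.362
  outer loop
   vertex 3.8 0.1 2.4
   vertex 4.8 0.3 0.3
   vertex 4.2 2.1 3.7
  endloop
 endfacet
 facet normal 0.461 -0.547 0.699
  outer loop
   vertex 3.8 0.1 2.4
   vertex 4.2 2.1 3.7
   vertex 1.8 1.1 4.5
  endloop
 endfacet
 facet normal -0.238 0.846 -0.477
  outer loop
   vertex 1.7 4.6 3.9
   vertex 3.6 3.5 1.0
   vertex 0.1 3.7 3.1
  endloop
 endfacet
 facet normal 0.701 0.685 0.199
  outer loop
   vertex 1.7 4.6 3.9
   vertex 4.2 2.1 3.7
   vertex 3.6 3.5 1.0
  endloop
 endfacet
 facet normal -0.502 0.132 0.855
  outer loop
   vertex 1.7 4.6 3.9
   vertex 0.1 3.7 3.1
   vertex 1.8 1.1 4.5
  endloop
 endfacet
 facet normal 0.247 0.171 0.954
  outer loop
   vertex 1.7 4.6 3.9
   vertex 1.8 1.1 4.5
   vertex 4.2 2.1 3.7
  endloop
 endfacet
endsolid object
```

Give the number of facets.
12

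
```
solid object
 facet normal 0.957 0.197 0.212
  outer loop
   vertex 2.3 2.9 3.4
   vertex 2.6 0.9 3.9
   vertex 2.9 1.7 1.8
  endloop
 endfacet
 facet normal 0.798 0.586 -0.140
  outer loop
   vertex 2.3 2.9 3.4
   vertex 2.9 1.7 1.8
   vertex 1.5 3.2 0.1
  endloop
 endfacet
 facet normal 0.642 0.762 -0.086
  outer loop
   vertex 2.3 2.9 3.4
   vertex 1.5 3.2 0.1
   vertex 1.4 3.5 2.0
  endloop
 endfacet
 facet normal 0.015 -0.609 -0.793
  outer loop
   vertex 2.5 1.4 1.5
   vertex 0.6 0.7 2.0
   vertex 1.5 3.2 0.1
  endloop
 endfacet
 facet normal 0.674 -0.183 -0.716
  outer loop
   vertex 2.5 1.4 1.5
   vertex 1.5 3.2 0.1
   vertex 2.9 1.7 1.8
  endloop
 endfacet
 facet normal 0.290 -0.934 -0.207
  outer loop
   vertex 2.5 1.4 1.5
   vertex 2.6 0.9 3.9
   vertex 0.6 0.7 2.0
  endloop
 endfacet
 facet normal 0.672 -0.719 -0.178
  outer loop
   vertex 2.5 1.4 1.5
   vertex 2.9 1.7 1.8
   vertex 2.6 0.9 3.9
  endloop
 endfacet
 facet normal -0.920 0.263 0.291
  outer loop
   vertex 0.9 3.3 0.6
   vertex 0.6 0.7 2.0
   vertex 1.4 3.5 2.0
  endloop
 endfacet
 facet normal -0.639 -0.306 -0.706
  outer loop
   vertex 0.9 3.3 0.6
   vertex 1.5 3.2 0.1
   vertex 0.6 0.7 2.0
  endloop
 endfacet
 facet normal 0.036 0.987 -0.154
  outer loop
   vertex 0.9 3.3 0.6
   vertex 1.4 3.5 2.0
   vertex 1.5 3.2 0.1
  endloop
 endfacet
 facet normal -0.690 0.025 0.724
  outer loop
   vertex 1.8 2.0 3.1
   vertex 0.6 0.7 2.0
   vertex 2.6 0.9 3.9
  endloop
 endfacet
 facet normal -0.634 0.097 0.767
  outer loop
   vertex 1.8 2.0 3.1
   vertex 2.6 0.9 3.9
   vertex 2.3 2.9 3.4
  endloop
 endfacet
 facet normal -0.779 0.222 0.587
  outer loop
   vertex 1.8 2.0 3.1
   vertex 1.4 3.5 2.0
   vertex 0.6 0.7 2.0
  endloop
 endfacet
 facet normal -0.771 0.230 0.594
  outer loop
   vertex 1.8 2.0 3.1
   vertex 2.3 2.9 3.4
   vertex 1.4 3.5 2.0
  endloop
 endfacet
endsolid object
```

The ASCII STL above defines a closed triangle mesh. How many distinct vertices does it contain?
9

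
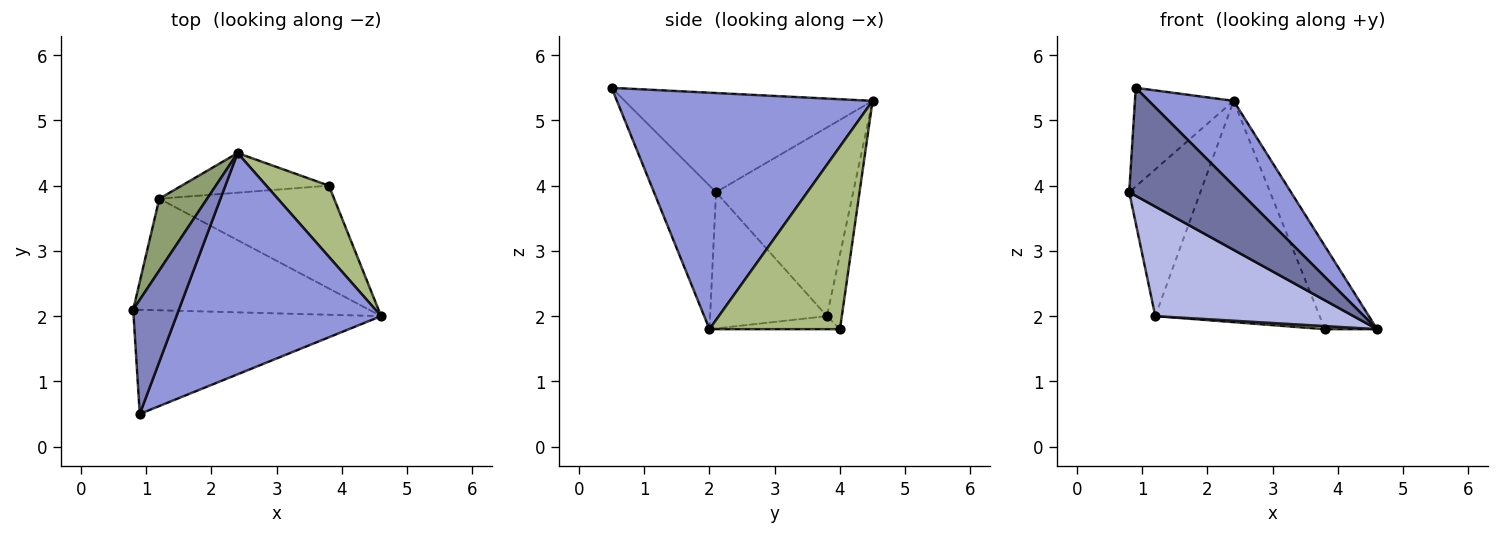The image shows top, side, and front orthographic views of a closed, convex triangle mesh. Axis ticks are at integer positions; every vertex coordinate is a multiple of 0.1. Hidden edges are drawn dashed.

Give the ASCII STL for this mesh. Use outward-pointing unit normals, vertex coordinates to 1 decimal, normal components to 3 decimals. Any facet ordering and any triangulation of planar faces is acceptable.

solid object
 facet normal -0.374 -0.667 -0.644
  outer loop
   vertex 0.9 0.5 5.5
   vertex 0.8 2.1 3.9
   vertex 4.6 2.0 1.8
  endloop
 endfacet
 facet normal -0.854 0.340 0.393
  outer loop
   vertex 0.9 0.5 5.5
   vertex 2.4 4.5 5.3
   vertex 0.8 2.1 3.9
  endloop
 endfacet
 facet normal 0.733 -0.243 0.635
  outer loop
   vertex 0.9 0.5 5.5
   vertex 4.6 2.0 1.8
   vertex 2.4 4.5 5.3
  endloop
 endfacet
 facet normal -0.382 -0.647 -0.660
  outer loop
   vertex 1.2 3.8 2.0
   vertex 4.6 2.0 1.8
   vertex 0.8 2.1 3.9
  endloop
 endfacet
 facet normal -0.866 0.449 0.220
  outer loop
   vertex 1.2 3.8 2.0
   vertex 0.8 2.1 3.9
   vertex 2.4 4.5 5.3
  endloop
 endfacet
 facet normal 0.885 0.354 0.303
  outer loop
   vertex 3.8 4.0 1.8
   vertex 2.4 4.5 5.3
   vertex 4.6 2.0 1.8
  endloop
 endfacet
 facet normal -0.074 -0.030 -0.997
  outer loop
   vertex 3.8 4.0 1.8
   vertex 4.6 2.0 1.8
   vertex 1.2 3.8 2.0
  endloop
 endfacet
 facet normal -0.089 0.980 -0.176
  outer loop
   vertex 3.8 4.0 1.8
   vertex 1.2 3.8 2.0
   vertex 2.4 4.5 5.3
  endloop
 endfacet
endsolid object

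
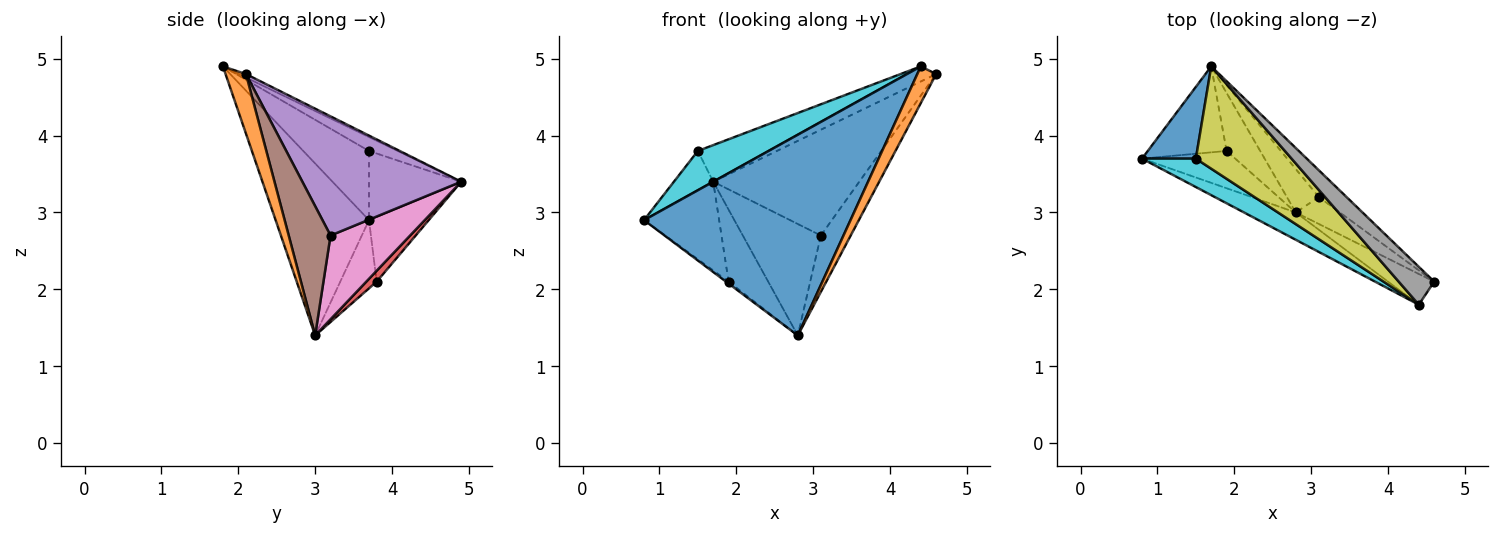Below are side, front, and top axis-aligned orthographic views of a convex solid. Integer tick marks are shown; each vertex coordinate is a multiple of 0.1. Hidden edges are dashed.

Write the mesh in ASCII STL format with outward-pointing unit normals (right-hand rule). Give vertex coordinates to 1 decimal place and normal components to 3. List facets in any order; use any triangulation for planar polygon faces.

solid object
 facet normal -0.748 0.319 0.582
  outer loop
   vertex 1.5 3.7 3.8
   vertex 1.7 4.9 3.4
   vertex 0.8 3.7 2.9
  endloop
 endfacet
 facet normal -0.496 0.624 -0.604
  outer loop
   vertex 1.9 3.8 2.1
   vertex 0.8 3.7 2.9
   vertex 1.7 4.9 3.4
  endloop
 endfacet
 facet normal -0.590 0.042 -0.806
  outer loop
   vertex 1.9 3.8 2.1
   vertex 2.8 3.0 1.4
   vertex 0.8 3.7 2.9
  endloop
 endfacet
 facet normal 0.200 0.763 -0.615
  outer loop
   vertex 1.9 3.8 2.1
   vertex 1.7 4.9 3.4
   vertex 2.8 3.0 1.4
  endloop
 endfacet
 facet normal 0.726 0.667 -0.169
  outer loop
   vertex 3.1 3.2 2.7
   vertex 1.7 4.9 3.4
   vertex 4.6 2.1 4.8
  endloop
 endfacet
 facet normal 0.784 0.560 -0.267
  outer loop
   vertex 3.1 3.2 2.7
   vertex 4.6 2.1 4.8
   vertex 2.8 3.0 1.4
  endloop
 endfacet
 facet normal 0.689 0.676 -0.263
  outer loop
   vertex 3.1 3.2 2.7
   vertex 2.8 3.0 1.4
   vertex 1.7 4.9 3.4
  endloop
 endfacet
 facet normal -0.091 0.369 0.925
  outer loop
   vertex 4.4 1.8 4.9
   vertex 4.6 2.1 4.8
   vertex 1.7 4.9 3.4
  endloop
 endfacet
 facet normal -0.135 0.334 0.933
  outer loop
   vertex 4.4 1.8 4.9
   vertex 1.7 4.9 3.4
   vertex 1.5 3.7 3.8
  endloop
 endfacet
 facet normal -0.602 -0.647 0.468
  outer loop
   vertex 4.4 1.8 4.9
   vertex 1.5 3.7 3.8
   vertex 0.8 3.7 2.9
  endloop
 endfacet
 facet normal -0.409 -0.904 -0.123
  outer loop
   vertex 4.4 1.8 4.9
   vertex 0.8 3.7 2.9
   vertex 2.8 3.0 1.4
  endloop
 endfacet
 facet normal 0.638 -0.590 -0.494
  outer loop
   vertex 4.4 1.8 4.9
   vertex 2.8 3.0 1.4
   vertex 4.6 2.1 4.8
  endloop
 endfacet
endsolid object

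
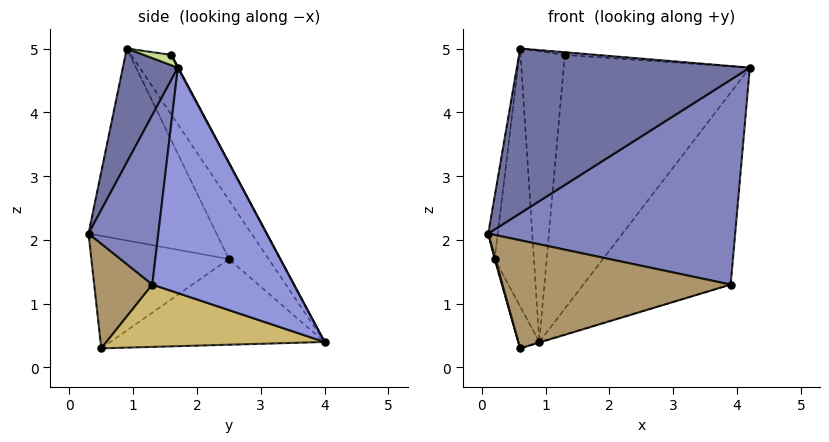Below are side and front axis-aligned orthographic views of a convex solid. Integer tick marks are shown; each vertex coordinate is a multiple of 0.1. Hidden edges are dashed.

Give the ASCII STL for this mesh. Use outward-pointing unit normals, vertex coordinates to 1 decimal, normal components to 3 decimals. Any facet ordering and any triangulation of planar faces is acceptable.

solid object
 facet normal 0.227 -0.961 0.160
  outer loop
   vertex 0.6 0.9 5.0
   vertex 0.1 0.3 2.1
   vertex 4.2 1.7 4.7
  endloop
 endfacet
 facet normal 0.271 -0.958 0.089
  outer loop
   vertex 3.9 1.3 1.3
   vertex 4.2 1.7 4.7
   vertex 0.1 0.3 2.1
  endloop
 endfacet
 facet normal 0.686 0.714 -0.144
  outer loop
   vertex 3.9 1.3 1.3
   vertex 0.9 4.0 0.4
   vertex 4.2 1.7 4.7
  endloop
 endfacet
 facet normal -0.985 0.073 0.155
  outer loop
   vertex 0.2 2.5 1.7
   vertex 0.1 0.3 2.1
   vertex 0.6 0.9 5.0
  endloop
 endfacet
 facet normal -0.655 0.646 0.392
  outer loop
   vertex 0.2 2.5 1.7
   vertex 0.6 0.9 5.0
   vertex 0.9 4.0 0.4
  endloop
 endfacet
 facet normal 0.002 0.882 0.470
  outer loop
   vertex 1.3 1.6 4.9
   vertex 4.2 1.7 4.7
   vertex 0.9 4.0 0.4
  endloop
 endfacet
 facet normal 0.066 0.076 0.995
  outer loop
   vertex 1.3 1.6 4.9
   vertex 0.6 0.9 5.0
   vertex 4.2 1.7 4.7
  endloop
 endfacet
 facet normal -0.614 0.673 0.413
  outer loop
   vertex 1.3 1.6 4.9
   vertex 0.9 4.0 0.4
   vertex 0.6 0.9 5.0
  endloop
 endfacet
 facet normal 0.247 -0.968 -0.039
  outer loop
   vertex 0.6 0.5 0.3
   vertex 3.9 1.3 1.3
   vertex 0.1 0.3 2.1
  endloop
 endfacet
 facet normal 0.289 0.003 -0.957
  outer loop
   vertex 0.6 0.5 0.3
   vertex 0.9 4.0 0.4
   vertex 3.9 1.3 1.3
  endloop
 endfacet
 facet normal -0.963 -0.005 -0.268
  outer loop
   vertex 0.6 0.5 0.3
   vertex 0.1 0.3 2.1
   vertex 0.2 2.5 1.7
  endloop
 endfacet
 facet normal -0.916 0.090 -0.390
  outer loop
   vertex 0.6 0.5 0.3
   vertex 0.2 2.5 1.7
   vertex 0.9 4.0 0.4
  endloop
 endfacet
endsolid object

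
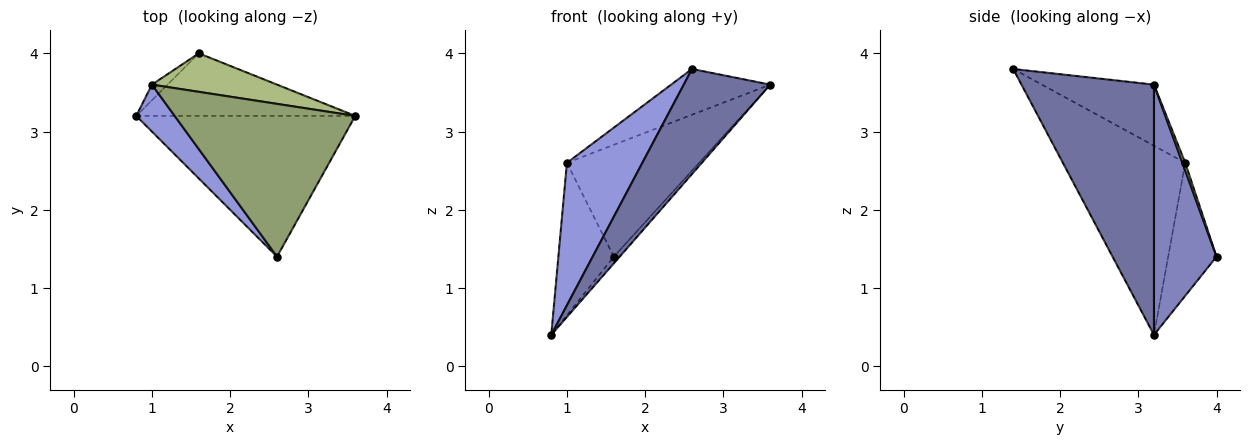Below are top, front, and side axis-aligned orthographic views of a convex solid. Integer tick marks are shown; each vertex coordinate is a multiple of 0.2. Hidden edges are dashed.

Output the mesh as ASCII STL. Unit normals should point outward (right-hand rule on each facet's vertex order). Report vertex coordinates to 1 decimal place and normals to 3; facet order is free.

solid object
 facet normal 0.675 -0.441 -0.591
  outer loop
   vertex 2.6 1.4 3.8
   vertex 0.8 3.2 0.4
   vertex 3.6 3.2 3.6
  endloop
 endfacet
 facet normal 0.751 0.070 -0.657
  outer loop
   vertex 1.6 4.0 1.4
   vertex 3.6 3.2 3.6
   vertex 0.8 3.2 0.4
  endloop
 endfacet
 facet normal -0.839 -0.517 0.170
  outer loop
   vertex 1.0 3.6 2.6
   vertex 0.8 3.2 0.4
   vertex 2.6 1.4 3.8
  endloop
 endfacet
 facet normal -0.655 0.752 -0.077
  outer loop
   vertex 1.0 3.6 2.6
   vertex 1.6 4.0 1.4
   vertex 0.8 3.2 0.4
  endloop
 endfacet
 facet normal -0.309 0.273 0.911
  outer loop
   vertex 1.0 3.6 2.6
   vertex 2.6 1.4 3.8
   vertex 3.6 3.2 3.6
  endloop
 endfacet
 facet normal 0.020 0.945 0.325
  outer loop
   vertex 1.0 3.6 2.6
   vertex 3.6 3.2 3.6
   vertex 1.6 4.0 1.4
  endloop
 endfacet
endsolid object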